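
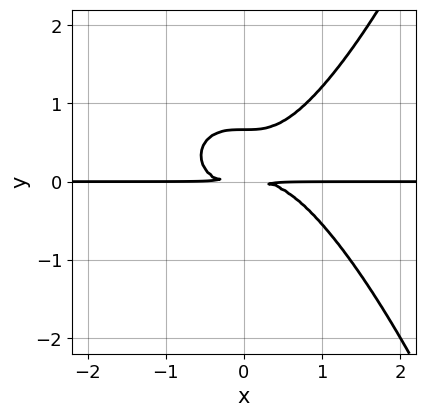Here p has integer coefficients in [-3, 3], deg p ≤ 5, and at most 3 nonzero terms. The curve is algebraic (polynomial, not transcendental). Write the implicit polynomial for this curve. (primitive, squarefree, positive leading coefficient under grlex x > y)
2*x^3*y - 3*y^3 + 2*y^2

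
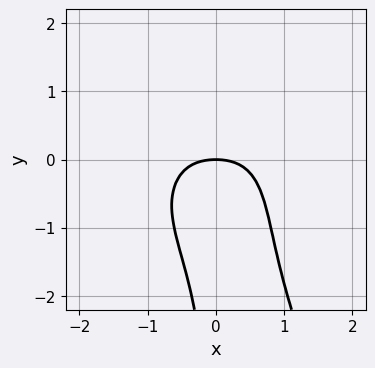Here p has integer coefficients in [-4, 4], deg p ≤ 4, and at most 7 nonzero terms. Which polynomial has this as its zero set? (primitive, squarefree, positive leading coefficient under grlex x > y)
(a) deg p = 4. The shape is more complex than any degree-3 curve.
(b) Against the integer gridlines: it crosses the x-axis at the gridline x = 0; it meets the y-axis at y = 0 (among the integer gridlines).
(c) Putting this together gives p.

2*x^4 + 2*x^2*y^2 + x*y^3 + x^2 + 2*y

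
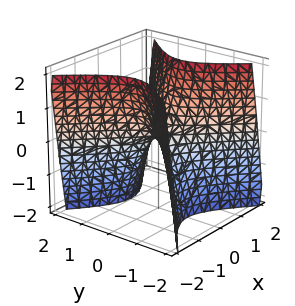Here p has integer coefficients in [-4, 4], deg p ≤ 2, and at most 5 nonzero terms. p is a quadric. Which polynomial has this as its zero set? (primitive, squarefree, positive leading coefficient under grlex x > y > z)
2*x^2 - 2*y^2 - z

Degree: a saddle surface; a quadric, so deg p = 2.
Symmetries: mirror symmetry y ↦ −y ⇒ only even powers of y; mirror symmetry x ↦ −x ⇒ only even powers of x.
From the visible intercepts: it crosses the x-axis at the gridline x = 0; it crosses the z-axis at the gridline z = 0.
Putting this together gives p.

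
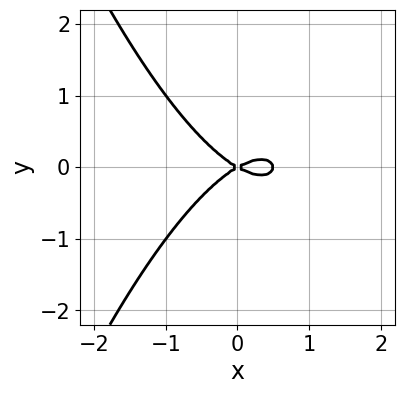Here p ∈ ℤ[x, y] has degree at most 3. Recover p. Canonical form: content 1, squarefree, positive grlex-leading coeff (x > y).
2*x^3 - x^2 + 3*y^2

First, degree: no degree-2 curve has this shape, so deg p = 3.
Then, symmetries: the y ↦ −y reflection is a symmetry, so y appears only in even powers.
Then, against the integer gridlines: one x-axis crossing is at x = 0; it crosses the y-axis at the gridline y = 0.
Finally, matching integer coefficients to the picture gives p.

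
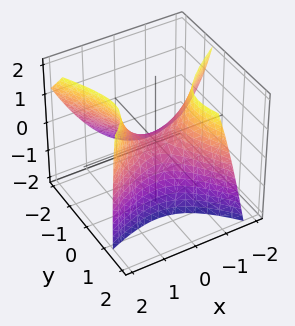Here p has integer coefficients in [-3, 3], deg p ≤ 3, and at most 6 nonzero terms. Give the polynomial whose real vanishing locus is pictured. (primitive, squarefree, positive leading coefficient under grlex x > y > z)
x^2 - x*y - y^2 + y*z - z

Degree: a generic line meets the surface in up to 2 points, so deg p = 2.
Reading off the gridlines: one x-axis crossing is at x = 0; one z-axis crossing is at z = 0; it meets the y-axis at y = 0 (among the integer gridlines).
Fitting integer coefficients to these (and the overall shape) gives p.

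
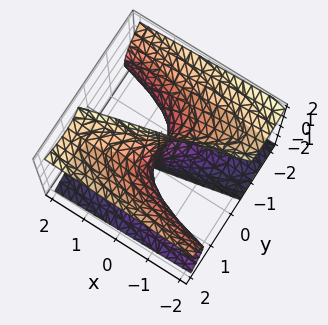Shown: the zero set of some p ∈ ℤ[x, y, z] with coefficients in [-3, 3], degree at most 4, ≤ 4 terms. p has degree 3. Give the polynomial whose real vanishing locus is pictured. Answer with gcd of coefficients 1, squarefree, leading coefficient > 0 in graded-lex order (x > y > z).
2*y^3 - 3*y*z^2 + 3*x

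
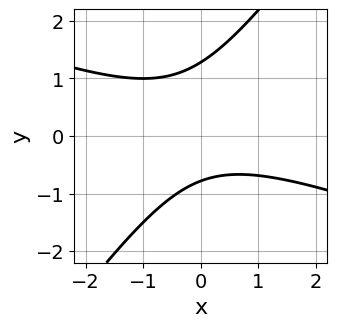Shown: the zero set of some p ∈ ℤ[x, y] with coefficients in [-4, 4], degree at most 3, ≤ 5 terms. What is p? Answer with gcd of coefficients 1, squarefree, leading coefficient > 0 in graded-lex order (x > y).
x^2 + 2*x*y - 2*y^2 + y + 2

First, deg p = 2.
Then, from the axis intercepts and sections: it misses every integer gridline on the x-axis.
Finally, these observations pin down the coefficients.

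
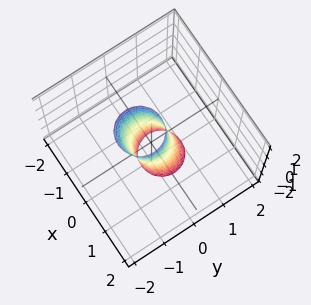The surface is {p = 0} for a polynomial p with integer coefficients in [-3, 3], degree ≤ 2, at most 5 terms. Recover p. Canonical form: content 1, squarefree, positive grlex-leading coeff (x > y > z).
3*x^2 + 3*y^2 + y*z - 1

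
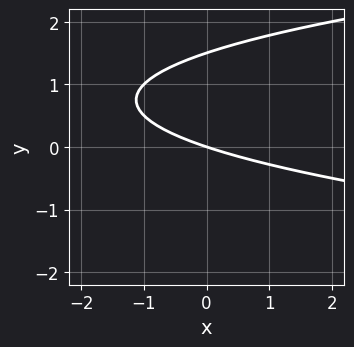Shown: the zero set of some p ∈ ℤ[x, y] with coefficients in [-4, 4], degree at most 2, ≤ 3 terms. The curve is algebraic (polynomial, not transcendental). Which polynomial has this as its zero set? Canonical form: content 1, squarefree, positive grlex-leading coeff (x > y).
(a) deg p = 2. A generic line meets the curve in up to 2 points.
(b) Against the integer gridlines: it meets the x-axis at x = 0 (among the integer gridlines); it meets the y-axis at y = 0 (among the integer gridlines).
(c) Putting this together gives p.

2*y^2 - x - 3*y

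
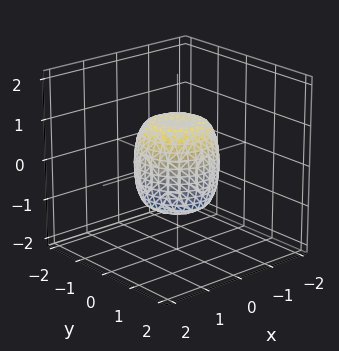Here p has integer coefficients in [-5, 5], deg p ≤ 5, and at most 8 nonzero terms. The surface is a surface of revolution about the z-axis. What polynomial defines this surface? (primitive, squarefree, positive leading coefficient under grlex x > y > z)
(a) deg p = 4.
(b) By symmetry, the z-axis is an axis of rotation, so x and y enter only as x² + y².
(c) Reading off the gridlines: the y-axis gridline crossings are at y ∈ {-1, 1}; the x-axis gridline crossings are at x ∈ {-1, 1}.
(d) The integer polynomial consistent with all of this is the stated p.

2*x^4 + 4*x^2*y^2 + 2*y^4 - x^2 - y^2 + z^2 - 1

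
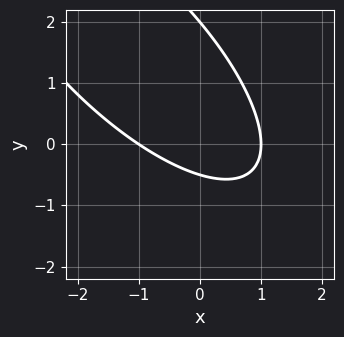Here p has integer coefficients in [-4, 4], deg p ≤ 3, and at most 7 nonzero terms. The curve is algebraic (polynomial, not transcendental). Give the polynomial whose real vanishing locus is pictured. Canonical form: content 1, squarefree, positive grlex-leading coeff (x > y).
2*x^2 + 3*x*y + 2*y^2 - 3*y - 2

(a) The degree is 2 — no degree-1 curve has this shape.
(b) Reading off the gridlines: the x-axis gridline crossings are at x ∈ {-1, 1}; one y-axis crossing is at y = 2.
(c) Together with the visible shape, these determine p as stated.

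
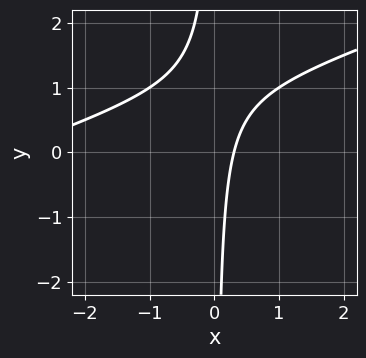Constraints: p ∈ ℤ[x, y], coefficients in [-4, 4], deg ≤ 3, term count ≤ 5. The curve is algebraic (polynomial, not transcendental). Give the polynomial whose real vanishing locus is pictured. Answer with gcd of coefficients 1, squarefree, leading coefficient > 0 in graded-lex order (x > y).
x^2 - 3*x*y + 3*x - 1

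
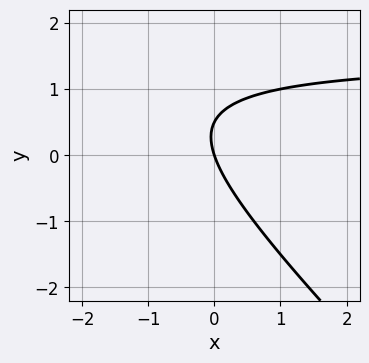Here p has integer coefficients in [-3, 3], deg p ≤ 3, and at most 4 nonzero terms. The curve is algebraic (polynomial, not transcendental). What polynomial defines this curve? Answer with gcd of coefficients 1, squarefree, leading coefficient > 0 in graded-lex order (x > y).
1. The degree is 2 — no degree-1 curve has this shape.
2. Reading off the gridlines: it meets the y-axis at y = 0 (among the integer gridlines); it meets the x-axis at x = 0 (among the integer gridlines).
3. Assembling these constraints gives the stated polynomial.

2*x*y + 2*y^2 - 3*x - y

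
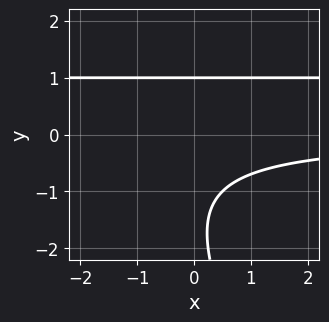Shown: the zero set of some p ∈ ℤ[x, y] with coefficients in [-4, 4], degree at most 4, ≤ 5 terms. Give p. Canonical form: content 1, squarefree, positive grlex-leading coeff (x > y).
2*x*y^2 + y^3 - 2*x*y + 2*y^2 - 3

(a) The degree is 3 — the shape is more complex than any degree-2 curve.
(b) Checking where it meets the axes: it misses every integer gridline on the x-axis; it crosses the y-axis at the gridline y = 1.
(c) Solving for integer coefficients yields p as stated.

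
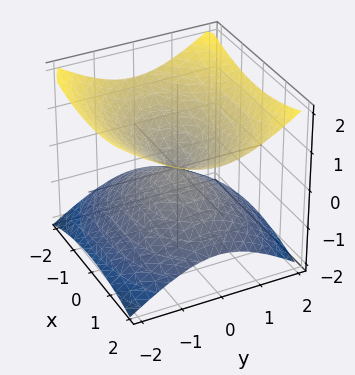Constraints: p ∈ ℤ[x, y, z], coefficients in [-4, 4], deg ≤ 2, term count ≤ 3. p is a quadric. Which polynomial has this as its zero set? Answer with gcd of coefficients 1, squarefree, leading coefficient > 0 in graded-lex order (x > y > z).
x^2 + 2*y^2 - 3*z^2

1. Degree: a double cone through the origin; a quadric, so deg p = 2.
2. Symmetries: mirror symmetry z ↦ −z ⇒ only even powers of z; it's symmetric under x → −x, forcing even powers of x; it's symmetric under y → −y, forcing even powers of y.
3. Observable constraints: it meets the y-axis at y = 0 (among the integer gridlines); it meets the x-axis at x = 0 (among the integer gridlines); it crosses the z-axis at the gridline z = 0.
4. Matching integer coefficients to the picture gives p.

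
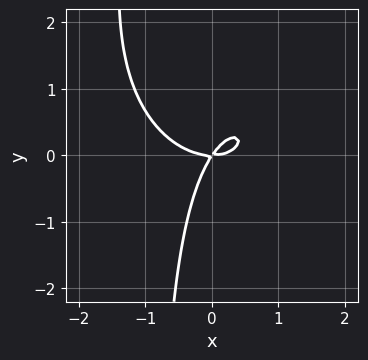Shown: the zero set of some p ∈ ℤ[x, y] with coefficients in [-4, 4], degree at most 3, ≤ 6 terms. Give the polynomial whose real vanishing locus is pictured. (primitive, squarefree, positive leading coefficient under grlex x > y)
2*x^3 + 2*x*y^2 - 3*x*y + 2*y^2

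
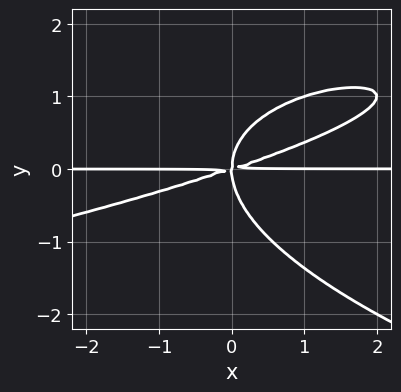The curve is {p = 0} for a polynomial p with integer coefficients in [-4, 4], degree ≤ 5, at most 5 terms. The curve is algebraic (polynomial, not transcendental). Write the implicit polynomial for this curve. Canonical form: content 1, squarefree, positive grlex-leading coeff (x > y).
2*y^4 + x^2*y - 3*x*y^2

Degree: a generic line meets the curve in up to 4 points, so deg p = 4.
Checking where it meets the axes: every point of the x-axis in the box is on the curve.
Together with the visible shape, these determine p as stated.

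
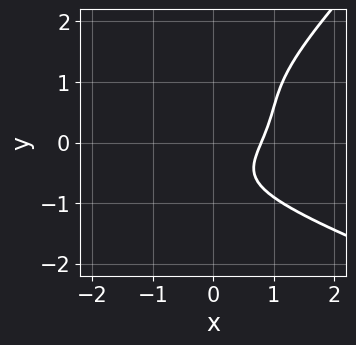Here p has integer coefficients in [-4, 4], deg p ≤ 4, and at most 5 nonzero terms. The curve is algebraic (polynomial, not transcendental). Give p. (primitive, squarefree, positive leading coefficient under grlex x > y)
2*x*y^3 - 2*y^4 + 2*x^3 - 2*x*y - 1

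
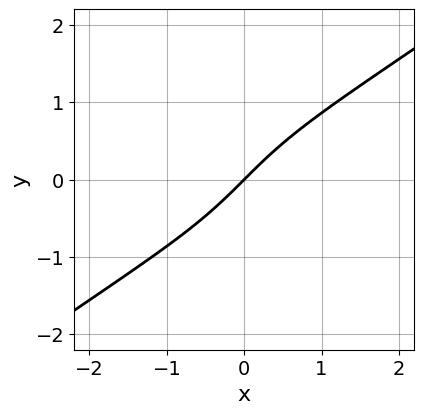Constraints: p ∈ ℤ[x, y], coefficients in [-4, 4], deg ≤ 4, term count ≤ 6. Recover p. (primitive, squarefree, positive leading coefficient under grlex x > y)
x^2*y - 2*y^3 + 3*x - 3*y

1. The degree is 3 — the shape is more complex than any degree-2 curve.
2. From the visible intercepts: it meets the y-axis at y = 0 (among the integer gridlines); it meets the x-axis at x = 0 (among the integer gridlines).
3. Together with the visible shape, these determine p as stated.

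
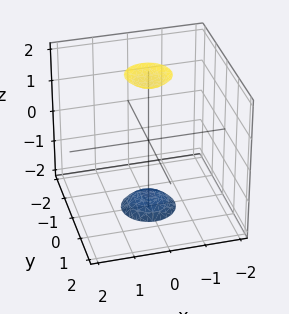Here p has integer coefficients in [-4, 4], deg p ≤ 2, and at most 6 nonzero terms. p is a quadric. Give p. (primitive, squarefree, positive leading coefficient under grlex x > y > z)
3*x^2 + 3*y^2 - z^2 + 3

1. The picture has 2 separate pieces. Treating them together as one polynomial.
2. Degree: two separate bowl-shaped sheets opening away from each other; a quadric, so deg p = 2.
3. By symmetry, the surface is invariant under rotation about z: p = q(x² + y², z); mirror symmetry z ↦ −z ⇒ only even powers of z.
4. From the axis intercepts and sections: the surface avoids every integer x-axis point in the box; a circular section at z = -2 has radius between 0 and 1; the surface avoids every integer y-axis point in the box.
5. Fitting integer coefficients to these (and the overall shape) gives p.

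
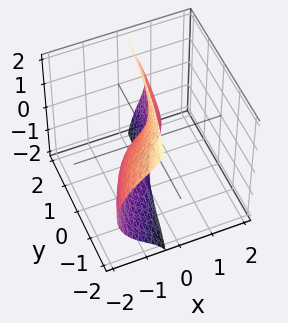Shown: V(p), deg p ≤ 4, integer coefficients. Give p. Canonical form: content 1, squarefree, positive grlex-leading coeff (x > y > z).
2*x^3 + 3*x*z^2 + 2*x*y - 2*y

(a) The degree is 3 — a generic line meets the surface in up to 3 points.
(b) From the visible intercepts: it crosses the y-axis at the gridline y = 0; every point of the z-axis in the box is on the surface; it crosses the x-axis at the gridline x = 0.
(c) The integer polynomial consistent with all of this is the stated p.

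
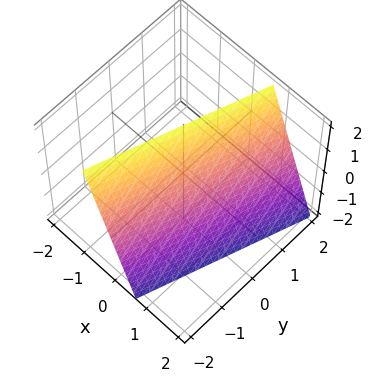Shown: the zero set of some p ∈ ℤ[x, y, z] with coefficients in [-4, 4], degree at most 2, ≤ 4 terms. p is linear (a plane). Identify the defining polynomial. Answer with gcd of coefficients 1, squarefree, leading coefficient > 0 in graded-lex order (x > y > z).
1. Degree: the surface is flat (a plane), so deg p = 1.
2. Observable constraints: it crosses the z-axis at the gridline z = 2; it crosses the y-axis at the gridline y = -2.
3. The integer polynomial consistent with all of this is the stated p.

3*x - y + z - 2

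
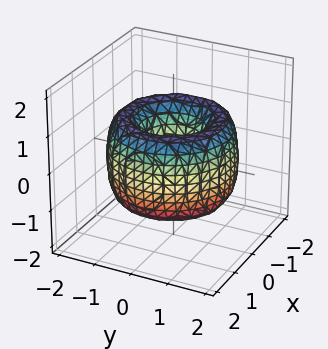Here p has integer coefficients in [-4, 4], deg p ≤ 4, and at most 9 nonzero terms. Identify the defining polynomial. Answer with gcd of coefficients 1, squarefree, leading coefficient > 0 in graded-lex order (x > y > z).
The degree is 4 — no degree-3 surface has this shape.
Symmetries: rotational symmetry about the z-axis ⇒ p depends on x, y only through x² + y².
From the axis intercepts and sections: it misses every integer gridline on the z-axis; a circular section at z = 1 has radius exactly 1.
Putting this together gives p.

x^4 + 2*x^2*y^2 + y^4 - 3*x^2 - 3*y^2 + z^2 + 1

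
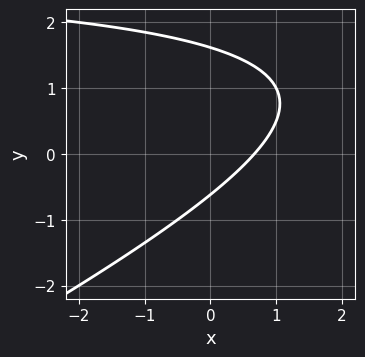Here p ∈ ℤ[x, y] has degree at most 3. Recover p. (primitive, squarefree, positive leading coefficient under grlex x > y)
x*y - 2*y^2 - 3*x + 2*y + 2

First, the degree is 2 — the shape is more complex than any degree-1 curve.
Finally, matching integer coefficients to the picture gives p.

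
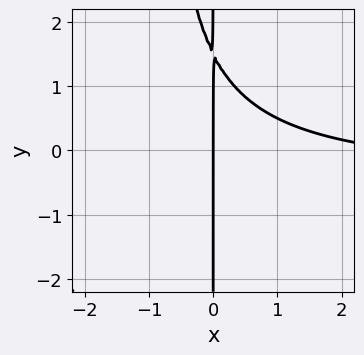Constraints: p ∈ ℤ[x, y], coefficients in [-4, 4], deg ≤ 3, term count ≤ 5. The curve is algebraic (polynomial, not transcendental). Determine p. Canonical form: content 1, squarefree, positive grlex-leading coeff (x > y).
deg p = 3.
Checking where it meets the axes: one x-axis crossing is at x = 0; every point of the y-axis in the box is on the curve.
Together with the visible shape, these determine p as stated.

2*x^2*y + x^2 + 2*x*y - 3*x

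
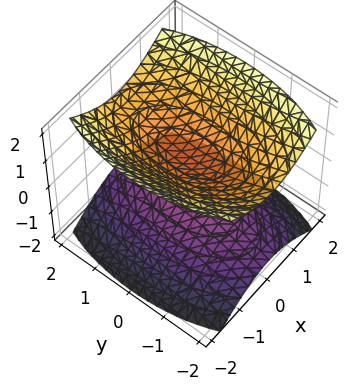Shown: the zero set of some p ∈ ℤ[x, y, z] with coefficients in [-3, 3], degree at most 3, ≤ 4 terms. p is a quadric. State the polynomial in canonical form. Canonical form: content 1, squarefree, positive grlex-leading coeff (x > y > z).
(a) I count 2 distinct pieces.
(b) Degree: two sheets facing apart; a quadric, so deg p = 2.
(c) Symmetries: mirror symmetry x ↦ −x ⇒ only even powers of x; the y ↦ −y reflection is a symmetry, so y appears only in even powers; it's symmetric under z → −z, forcing even powers of z.
(d) Checking where it meets the axes: the surface avoids every integer x-axis point in the box; no y-intercept at any integer in the box.
(e) Assembling these constraints gives the stated polynomial.

3*x^2 + y^2 - 3*z^2 + 1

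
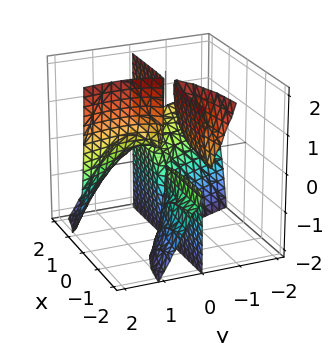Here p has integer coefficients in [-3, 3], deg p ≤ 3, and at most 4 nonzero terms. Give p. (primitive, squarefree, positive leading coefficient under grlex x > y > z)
(a) The picture has 3 separate pieces. They look like related sheets of one shape, so recover p as a whole.
(b) The degree is 3 — the shape is more complex than any degree-2 surface.
(c) From the axis intercepts and sections: the visible x-axis segment lies entirely on the surface; the visible z-axis segment lies entirely on the surface.
(d) Together with the visible shape, these determine p as stated.

3*x*y^2 + 2*x*y*z + y^3 - 3*y^2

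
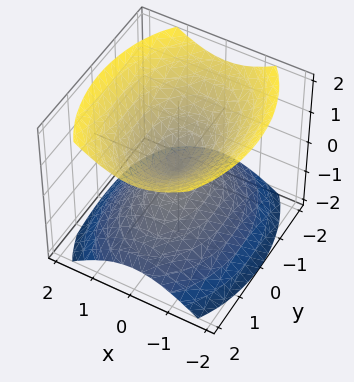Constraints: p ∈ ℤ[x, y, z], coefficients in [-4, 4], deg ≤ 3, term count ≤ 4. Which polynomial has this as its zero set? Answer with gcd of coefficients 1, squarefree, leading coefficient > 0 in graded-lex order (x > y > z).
(a) I count 2 distinct pieces.
(b) deg p = 2.
(c) Symmetries: the z ↦ −z reflection is a symmetry, so z appears only in even powers; it's symmetric under y → −y, forcing even powers of y; the x ↦ −x reflection is a symmetry, so x appears only in even powers.
(d) From the axis intercepts and sections: it meets the x-axis at x = 0 (among the integer gridlines); it crosses the y-axis at the gridline y = 0.
(e) The integer polynomial consistent with all of this is the stated p.

2*x^2 + y^2 - 2*z^2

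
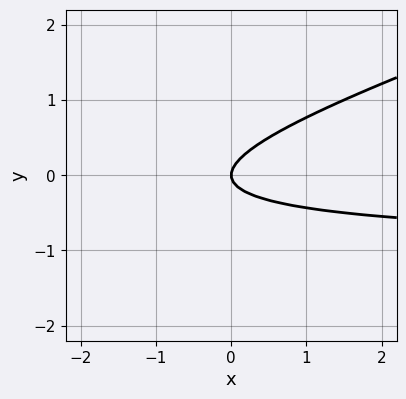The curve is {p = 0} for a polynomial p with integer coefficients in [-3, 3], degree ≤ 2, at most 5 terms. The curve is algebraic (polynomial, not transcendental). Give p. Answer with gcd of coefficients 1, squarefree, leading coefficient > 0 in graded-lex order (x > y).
x*y - 3*y^2 + x

(a) deg p = 2.
(b) Checking where it meets the axes: it meets the x-axis at x = 0 (among the integer gridlines); it meets the y-axis at y = 0 (among the integer gridlines).
(c) Fitting integer coefficients to these (and the overall shape) gives p.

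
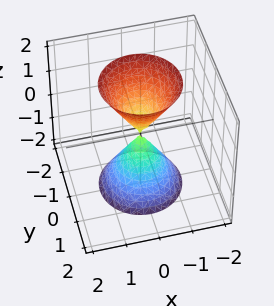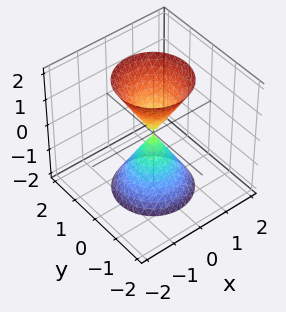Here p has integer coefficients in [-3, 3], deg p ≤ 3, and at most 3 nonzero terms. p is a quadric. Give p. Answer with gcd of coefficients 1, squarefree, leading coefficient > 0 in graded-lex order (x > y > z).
(a) I count 2 distinct pieces. They look like related sheets of one shape, so recover p as a whole.
(b) Degree: a double cone through the origin; a quadric, so deg p = 2.
(c) Symmetry: every cross-section ⟂ z is a circle, so x, y appear only via x² + y²; mirror symmetry z ↦ −z ⇒ only even powers of z.
(d) Against the integer gridlines: one y-axis crossing is at y = 0; it crosses the z-axis at the gridline z = 0; it crosses the x-axis at the gridline x = 0.
(e) Solving for integer coefficients yields p as stated.

3*x^2 + 3*y^2 - z^2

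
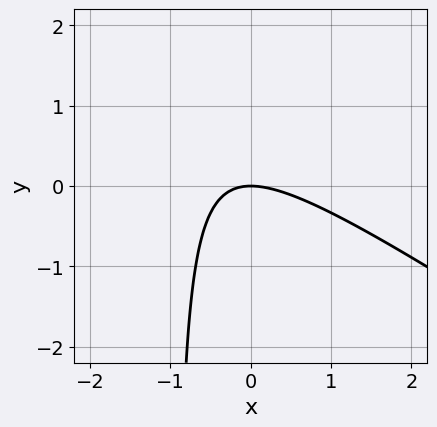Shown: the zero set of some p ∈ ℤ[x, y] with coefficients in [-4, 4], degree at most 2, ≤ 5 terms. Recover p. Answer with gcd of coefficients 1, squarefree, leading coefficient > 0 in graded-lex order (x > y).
(a) The degree is 2 — a generic line meets the curve in up to 2 points.
(b) Against the integer gridlines: it meets the y-axis at y = 0 (among the integer gridlines); one x-axis crossing is at x = 0.
(c) Matching integer coefficients to the picture gives p.

2*x^2 + 3*x*y + 3*y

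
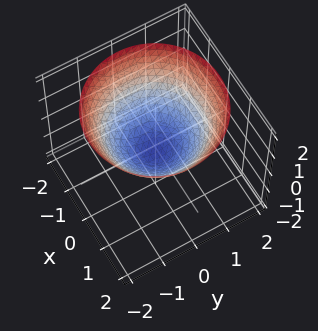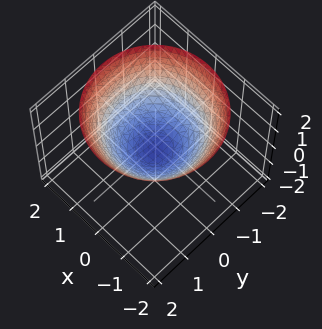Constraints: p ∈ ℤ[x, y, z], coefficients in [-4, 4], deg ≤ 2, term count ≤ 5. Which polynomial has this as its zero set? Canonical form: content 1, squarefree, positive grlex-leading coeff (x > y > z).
First, degree: a generic line meets the surface in up to 2 points, so deg p = 2.
Then, symmetries: rotational symmetry about the z-axis ⇒ p depends on x, y only through x² + y².
Then, from the visible intercepts: a circular section at z = 1 has radius between 1 and 2.
Finally, assembling these constraints gives the stated polynomial.

2*x^2 + 2*y^2 - 3*z - 1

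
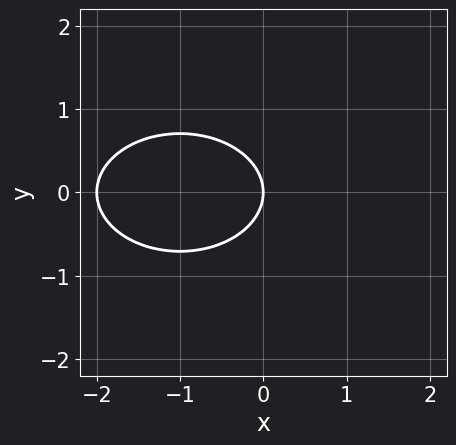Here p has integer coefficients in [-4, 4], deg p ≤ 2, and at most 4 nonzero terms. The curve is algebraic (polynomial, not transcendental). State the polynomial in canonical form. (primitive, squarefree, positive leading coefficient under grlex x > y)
x^2 + 2*y^2 + 2*x

1. deg p = 2. A generic line meets the curve in up to 2 points.
2. Symmetries: it's symmetric under y → −y, forcing even powers of y.
3. From the axis intercepts and sections: the x-axis gridline crossings are at x ∈ {-2, 0}; one y-axis crossing is at y = 0.
4. Solving for integer coefficients yields p as stated.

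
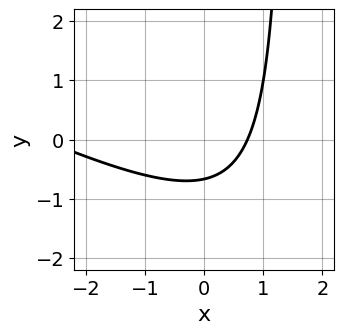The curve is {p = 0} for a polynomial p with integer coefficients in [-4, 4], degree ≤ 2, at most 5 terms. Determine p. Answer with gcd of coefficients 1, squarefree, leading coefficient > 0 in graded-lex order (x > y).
(a) deg p = 2. A generic line meets the curve in up to 2 points.
(b) Solving for integer coefficients yields p as stated.

x^2 + 2*x*y + 2*x - 3*y - 2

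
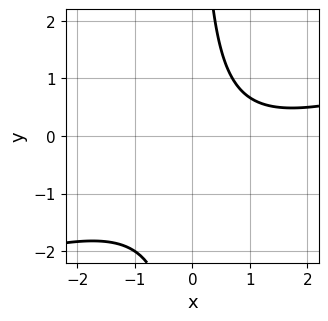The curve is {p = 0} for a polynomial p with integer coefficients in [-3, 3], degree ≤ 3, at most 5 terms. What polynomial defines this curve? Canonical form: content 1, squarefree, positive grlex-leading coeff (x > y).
x^2 - 3*x*y - 2*x + 3

1. The degree is 2 — the shape is more complex than any degree-1 curve.
2. Reading off the gridlines: no x-intercept at any integer in the box; the curve avoids every integer y-axis point in the box.
3. These observations pin down the coefficients.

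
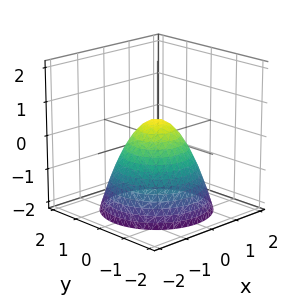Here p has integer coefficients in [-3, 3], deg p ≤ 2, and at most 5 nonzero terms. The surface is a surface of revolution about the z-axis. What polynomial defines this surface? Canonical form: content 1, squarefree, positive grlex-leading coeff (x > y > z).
1. deg p = 2. No degree-1 surface has this shape.
2. Symmetries: rotational symmetry about the z-axis ⇒ p depends on x, y only through x² + y².
3. Checking where it meets the axes: a circular section at z = -1 has radius between 1 and 2.
4. Putting this together gives p.

2*x^2 + 2*y^2 + 2*z - 1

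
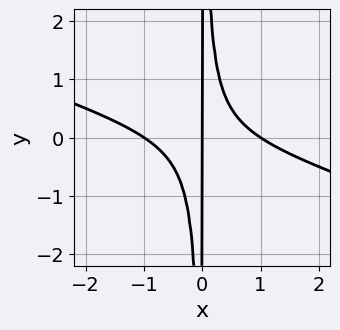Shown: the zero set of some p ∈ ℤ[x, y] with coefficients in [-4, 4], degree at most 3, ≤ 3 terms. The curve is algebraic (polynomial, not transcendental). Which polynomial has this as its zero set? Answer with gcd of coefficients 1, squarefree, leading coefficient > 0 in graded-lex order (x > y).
1. Degree: a generic line meets the curve in up to 3 points, so deg p = 3.
2. From the axis intercepts and sections: the x-axis gridline crossings are at x ∈ {-1, 0, 1}; every point of the y-axis in the box is on the curve.
3. Solving for integer coefficients yields p as stated.

x^3 + 3*x^2*y - x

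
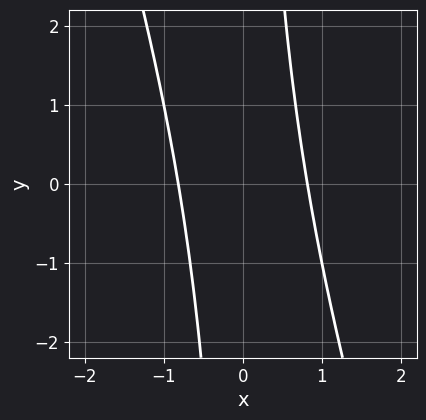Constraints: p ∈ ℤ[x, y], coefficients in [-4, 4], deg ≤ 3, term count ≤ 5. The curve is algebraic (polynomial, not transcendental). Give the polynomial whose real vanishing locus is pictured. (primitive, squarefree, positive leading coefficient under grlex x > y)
Degree: a generic line meets the curve in up to 2 points, so deg p = 2.
Reading off the gridlines: no y-intercept at any integer in the box.
These observations pin down the coefficients.

3*x^2 + x*y - 2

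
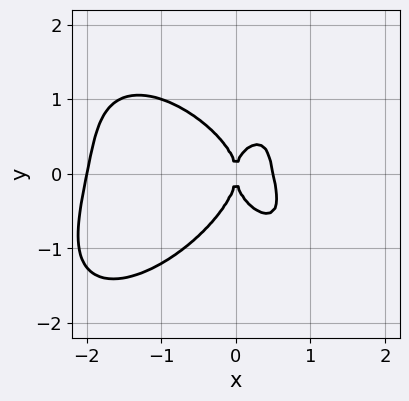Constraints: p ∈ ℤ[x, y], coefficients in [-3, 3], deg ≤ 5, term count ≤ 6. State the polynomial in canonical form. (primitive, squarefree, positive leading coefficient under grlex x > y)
First, the degree is 4 — no degree-3 curve has this shape.
Next, reading off the gridlines: the x-axis gridline crossings are at x ∈ {-2, 0}; it crosses the y-axis at the gridline y = 0.
Finally, putting this together gives p.

2*x^4 + 2*y^4 + 3*x^3 + x^2*y - 2*x^2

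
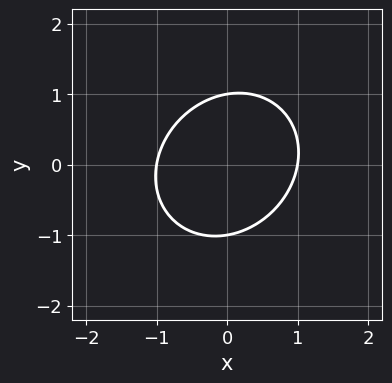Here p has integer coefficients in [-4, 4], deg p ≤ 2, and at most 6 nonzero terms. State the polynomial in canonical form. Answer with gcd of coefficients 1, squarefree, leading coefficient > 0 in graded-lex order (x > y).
deg p = 2. The shape is more complex than any degree-1 curve.
From the axis intercepts and sections: among the integer gridlines, it crosses the y-axis at y ∈ {-1, 1}; the x-axis gridline crossings are at x ∈ {-1, 1}.
The integer polynomial consistent with all of this is the stated p.

3*x^2 - x*y + 3*y^2 - 3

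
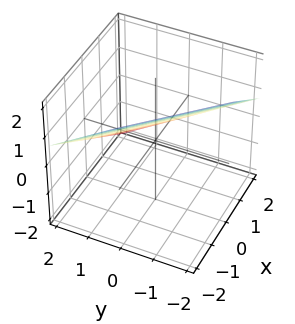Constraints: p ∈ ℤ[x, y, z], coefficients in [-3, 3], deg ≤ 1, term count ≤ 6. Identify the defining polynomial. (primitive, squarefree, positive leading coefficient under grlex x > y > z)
2*x + 2*y + 3*z - 2

First, the degree is 1 — the surface is flat (a plane).
Then, against the integer gridlines: it meets the x-axis at x = 1 (among the integer gridlines); one y-axis crossing is at y = 1.
Finally, the integer polynomial consistent with all of this is the stated p.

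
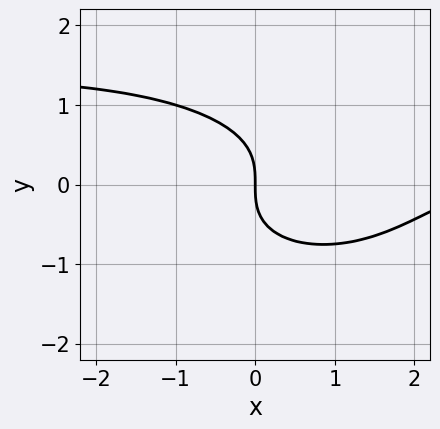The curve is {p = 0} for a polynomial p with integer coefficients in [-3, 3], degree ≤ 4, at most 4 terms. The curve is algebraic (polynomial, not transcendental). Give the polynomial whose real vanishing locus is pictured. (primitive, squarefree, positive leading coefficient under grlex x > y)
First, the degree is 3 — a generic line meets the curve in up to 3 points.
Next, from the axis intercepts and sections: one y-axis crossing is at y = 0; it crosses the x-axis at the gridline x = 0.
Finally, solving for integer coefficients yields p as stated.

x^2*y + 3*y^3 - x^2 + 3*x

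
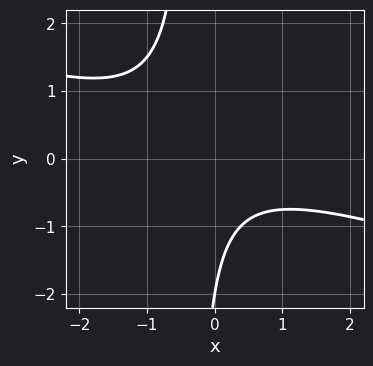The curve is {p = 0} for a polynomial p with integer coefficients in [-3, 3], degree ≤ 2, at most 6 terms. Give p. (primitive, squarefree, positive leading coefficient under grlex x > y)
x^2 + 3*x*y + y + 2

First, deg p = 2. No degree-1 curve has this shape.
Next, from the visible intercepts: no x-intercept at any integer in the box; it meets the y-axis at y = -2 (among the integer gridlines).
Finally, the integer polynomial consistent with all of this is the stated p.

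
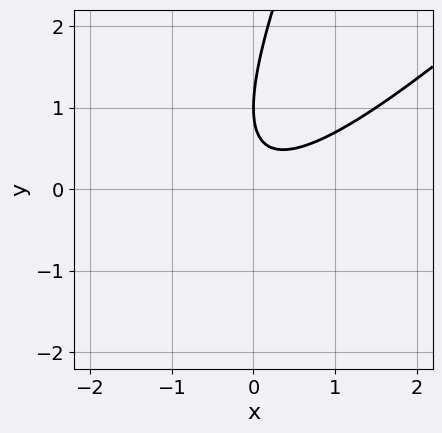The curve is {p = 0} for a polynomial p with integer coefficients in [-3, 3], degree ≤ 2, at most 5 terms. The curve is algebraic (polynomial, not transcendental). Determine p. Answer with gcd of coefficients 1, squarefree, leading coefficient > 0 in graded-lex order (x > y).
First, degree: a generic line meets the curve in up to 2 points, so deg p = 2.
Then, checking where it meets the axes: no x-intercept at any integer in the box; it crosses the y-axis at the gridline y = 1.
Finally, solving for integer coefficients yields p as stated.

2*x^2 - 3*x*y + y^2 - 2*y + 1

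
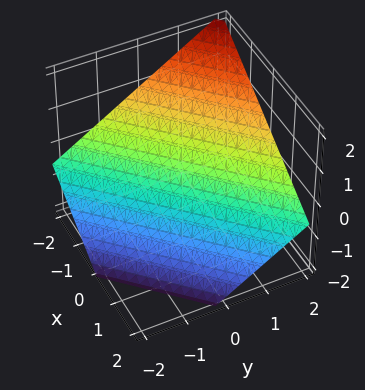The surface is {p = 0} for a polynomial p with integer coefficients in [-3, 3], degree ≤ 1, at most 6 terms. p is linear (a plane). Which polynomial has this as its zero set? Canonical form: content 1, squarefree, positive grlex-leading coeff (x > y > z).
1. The degree is 1 — the surface is flat (a plane).
2. Reading off the gridlines: it meets the x-axis at x = -1 (among the integer gridlines); it meets the y-axis at y = 1 (among the integer gridlines).
3. The integer polynomial consistent with all of this is the stated p.

2*x - 2*y + 3*z + 2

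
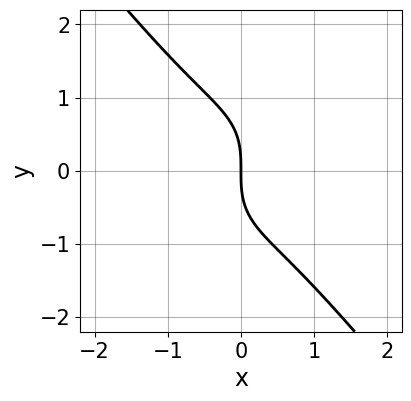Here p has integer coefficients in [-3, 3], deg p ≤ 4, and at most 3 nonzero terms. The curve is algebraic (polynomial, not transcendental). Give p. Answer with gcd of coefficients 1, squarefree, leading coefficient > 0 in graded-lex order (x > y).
1. The degree is 3 — no degree-2 curve has this shape.
2. Observable constraints: it meets the y-axis at y = 0 (among the integer gridlines); it meets the x-axis at x = 0 (among the integer gridlines).
3. Assembling these constraints gives the stated polynomial.

2*x^3 + y^3 + 2*x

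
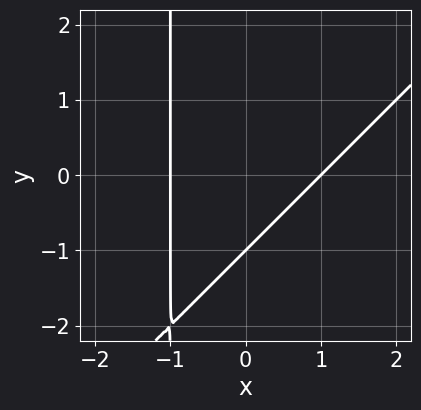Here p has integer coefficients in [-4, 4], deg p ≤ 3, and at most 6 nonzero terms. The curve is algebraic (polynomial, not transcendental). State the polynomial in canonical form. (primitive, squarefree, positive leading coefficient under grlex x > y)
1. Degree: a generic line meets the curve in up to 2 points, so deg p = 2.
2. Observable constraints: one y-axis crossing is at y = -1; among the integer gridlines, it crosses the x-axis at x ∈ {-1, 1}.
3. Fitting integer coefficients to these (and the overall shape) gives p.

x^2 - x*y - y - 1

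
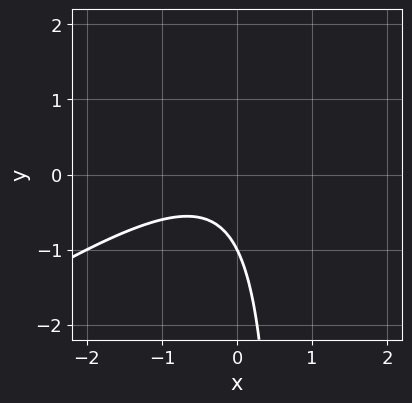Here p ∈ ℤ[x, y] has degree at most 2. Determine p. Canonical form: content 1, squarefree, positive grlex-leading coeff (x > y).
2*x^2 - 3*x*y + x + 2*y + 2

1. Degree: a generic line meets the curve in up to 2 points, so deg p = 2.
2. From the axis intercepts and sections: one y-axis crossing is at y = -1; the curve avoids every integer x-axis point in the box.
3. Together with the visible shape, these determine p as stated.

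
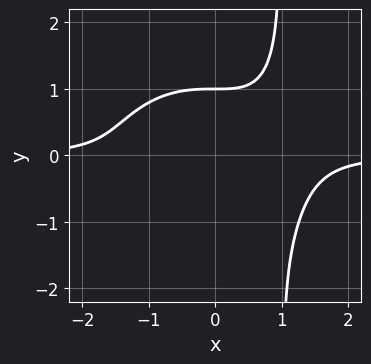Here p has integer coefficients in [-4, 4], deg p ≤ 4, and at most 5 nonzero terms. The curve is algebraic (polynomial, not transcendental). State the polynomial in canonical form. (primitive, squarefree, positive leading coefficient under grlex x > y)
x^3*y + x*y^3 - y^3 - x*y + 1

Degree: a generic line meets the curve in up to 4 points, so deg p = 4.
From the visible intercepts: one y-axis crossing is at y = 1; the curve avoids every integer x-axis point in the box.
The integer polynomial consistent with all of this is the stated p.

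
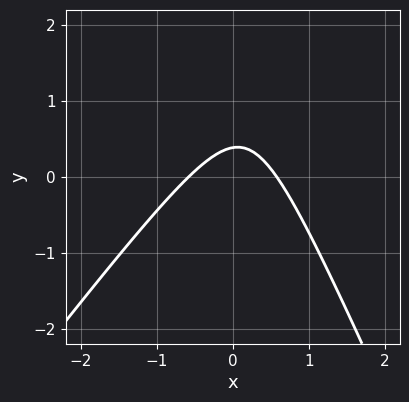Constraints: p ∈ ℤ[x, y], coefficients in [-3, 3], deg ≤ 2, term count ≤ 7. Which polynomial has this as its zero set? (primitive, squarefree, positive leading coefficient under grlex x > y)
The degree is 2 — the shape is more complex than any degree-1 curve.
Putting this together gives p.

3*x^2 - x*y - y^2 + 3*y - 1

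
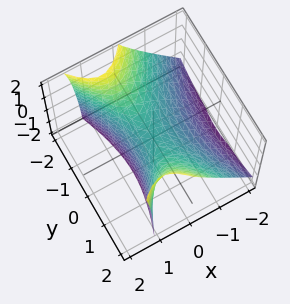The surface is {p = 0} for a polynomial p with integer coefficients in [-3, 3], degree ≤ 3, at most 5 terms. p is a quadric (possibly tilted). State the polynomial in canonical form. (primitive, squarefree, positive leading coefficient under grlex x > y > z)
3*x^2 - 2*x*z - y^2 + 2*z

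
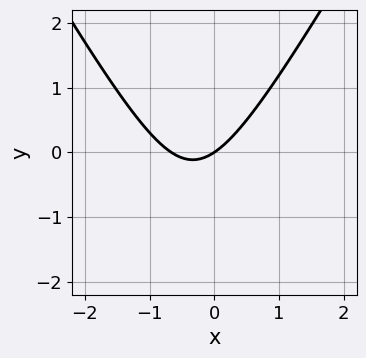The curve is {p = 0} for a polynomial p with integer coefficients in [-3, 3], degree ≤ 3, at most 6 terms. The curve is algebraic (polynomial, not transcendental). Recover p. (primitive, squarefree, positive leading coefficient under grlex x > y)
(a) Degree: no degree-1 curve has this shape, so deg p = 2.
(b) Against the integer gridlines: it crosses the y-axis at the gridline y = 0; it crosses the x-axis at the gridline x = 0.
(c) The integer polynomial consistent with all of this is the stated p.

3*x^2 - y^2 + 2*x - 3*y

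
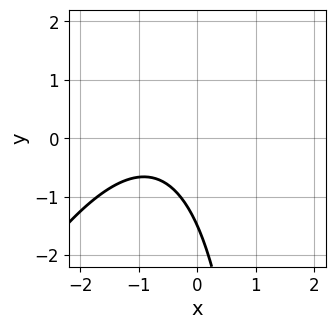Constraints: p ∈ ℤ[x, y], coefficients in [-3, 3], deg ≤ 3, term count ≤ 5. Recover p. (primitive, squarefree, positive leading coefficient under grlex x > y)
deg p = 2. No degree-1 curve has this shape.
From the visible intercepts: it misses every integer gridline on the x-axis.
Matching integer coefficients to the picture gives p.

2*x^2 - x*y + 3*x + 2*y + 3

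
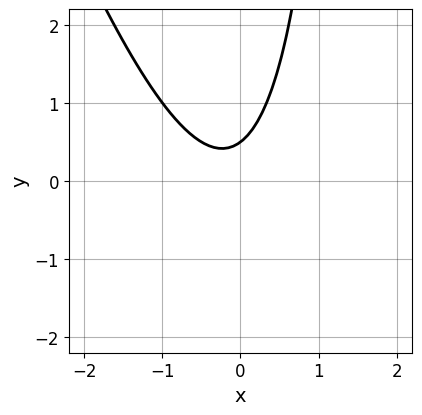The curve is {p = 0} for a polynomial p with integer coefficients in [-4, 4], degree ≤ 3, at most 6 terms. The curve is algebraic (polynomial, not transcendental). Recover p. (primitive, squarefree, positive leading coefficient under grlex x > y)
3*x^2 + x*y + x - 2*y + 1

1. deg p = 2. No degree-1 curve has this shape.
2. Observable constraints: no x-intercept at any integer in the box.
3. Fitting integer coefficients to these (and the overall shape) gives p.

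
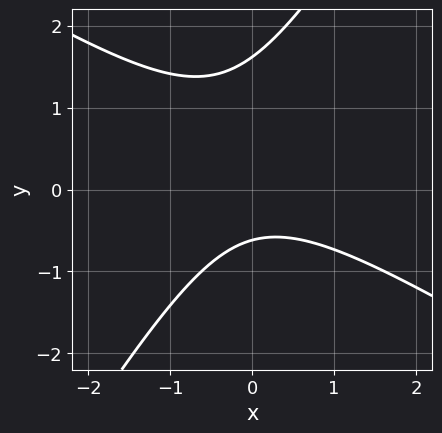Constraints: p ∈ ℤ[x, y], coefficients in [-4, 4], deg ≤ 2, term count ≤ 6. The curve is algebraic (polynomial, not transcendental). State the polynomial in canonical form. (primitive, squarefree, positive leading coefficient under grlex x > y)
x^2 + x*y - y^2 + y + 1

deg p = 2.
Observable constraints: the curve avoids every integer x-axis point in the box.
Solving for integer coefficients yields p as stated.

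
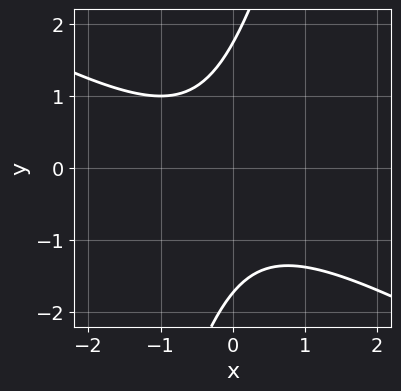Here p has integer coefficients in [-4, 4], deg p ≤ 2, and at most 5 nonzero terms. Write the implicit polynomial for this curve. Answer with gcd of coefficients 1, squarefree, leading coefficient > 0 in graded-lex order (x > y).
2*x^2 + 3*x*y - y^2 + x + 3

(a) Degree: a generic line meets the curve in up to 2 points, so deg p = 2.
(b) Against the integer gridlines: it misses every integer gridline on the x-axis.
(c) Fitting integer coefficients to these (and the overall shape) gives p.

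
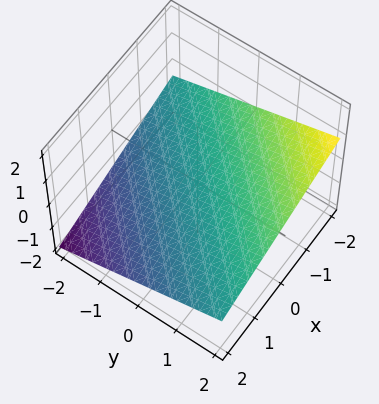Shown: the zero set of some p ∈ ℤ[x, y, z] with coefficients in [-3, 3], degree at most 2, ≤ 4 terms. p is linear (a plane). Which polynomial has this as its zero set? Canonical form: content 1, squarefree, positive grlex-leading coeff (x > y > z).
x - y + 3*z + 2

Degree: the surface is flat (a plane), so deg p = 1.
Reading off the gridlines: it meets the x-axis at x = -2 (among the integer gridlines); it crosses the y-axis at the gridline y = 2.
Putting this together gives p.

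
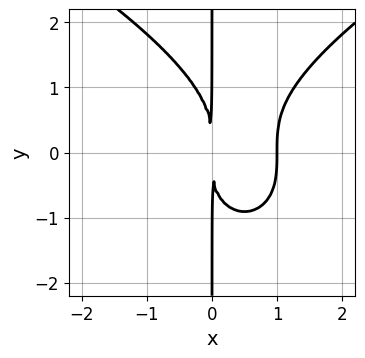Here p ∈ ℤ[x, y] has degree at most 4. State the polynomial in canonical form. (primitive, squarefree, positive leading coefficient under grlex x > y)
x*y^3 - 3*x^3 + 3*x^2

Degree: the shape is more complex than any degree-3 curve, so deg p = 4.
Reading off the gridlines: every point of the y-axis in the box is on the curve; it meets the x-axis at x = 1 (among the integer gridlines).
Together with the visible shape, these determine p as stated.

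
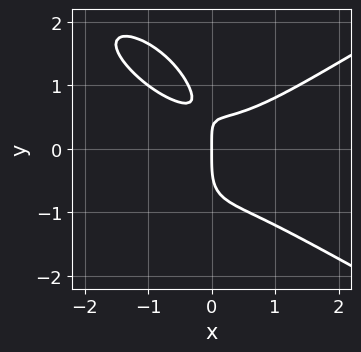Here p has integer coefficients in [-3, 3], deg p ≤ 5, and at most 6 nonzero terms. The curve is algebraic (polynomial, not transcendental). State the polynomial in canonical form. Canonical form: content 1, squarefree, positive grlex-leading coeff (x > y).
y^4 - 2*x^3 + 3*x*y^2 + 2*x*y - 2*x

1. Degree: a generic line meets the curve in up to 4 points, so deg p = 4.
2. From the axis intercepts and sections: it meets the x-axis at x = 0 (among the integer gridlines); it crosses the y-axis at the gridline y = 0.
3. Together with the visible shape, these determine p as stated.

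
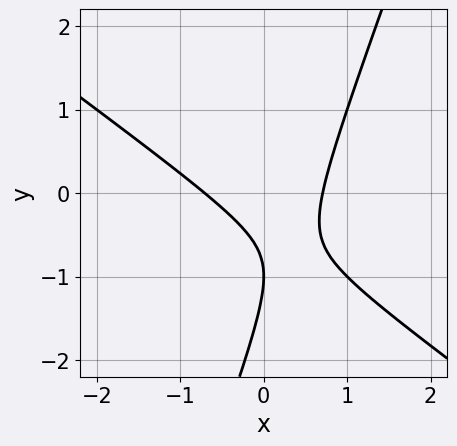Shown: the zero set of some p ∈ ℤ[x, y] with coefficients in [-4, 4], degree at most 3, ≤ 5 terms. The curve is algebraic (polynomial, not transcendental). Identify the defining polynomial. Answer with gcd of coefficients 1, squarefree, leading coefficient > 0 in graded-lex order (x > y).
First, degree: the shape is more complex than any degree-1 curve, so deg p = 2.
Then, observable constraints: it crosses the y-axis at the gridline y = -1.
Finally, the integer polynomial consistent with all of this is the stated p.

2*x^2 + 2*x*y - y^2 - 2*y - 1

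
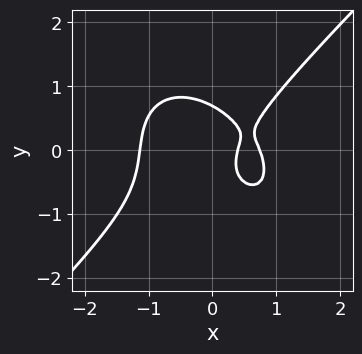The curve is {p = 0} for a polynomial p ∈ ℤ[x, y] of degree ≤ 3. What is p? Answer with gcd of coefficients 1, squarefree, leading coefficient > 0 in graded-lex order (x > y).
deg p = 3. The shape is more complex than any degree-2 curve.
Putting this together gives p.

3*x^3 - 3*y^3 + x*y - 3*x + 1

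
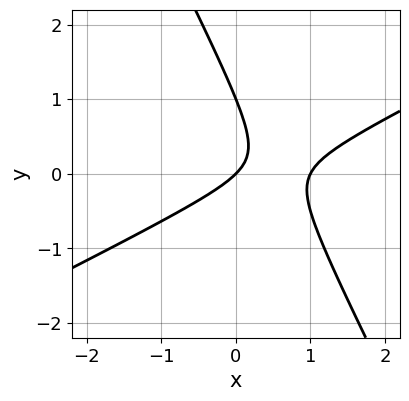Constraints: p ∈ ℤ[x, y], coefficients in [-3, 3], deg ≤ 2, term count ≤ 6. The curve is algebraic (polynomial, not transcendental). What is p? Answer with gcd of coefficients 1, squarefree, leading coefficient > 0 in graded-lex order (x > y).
2*x^2 - 3*x*y - 2*y^2 - 2*x + 2*y

First, degree: the shape is more complex than any degree-1 curve, so deg p = 2.
Next, checking where it meets the axes: among the integer gridlines, it crosses the x-axis at x ∈ {0, 1}; the y-axis gridline crossings are at y ∈ {0, 1}.
Finally, these observations pin down the coefficients.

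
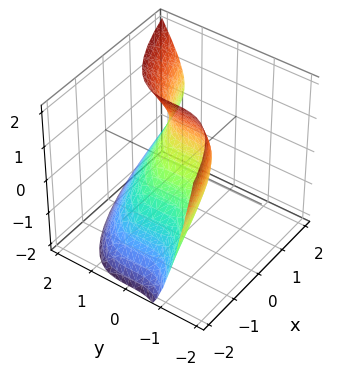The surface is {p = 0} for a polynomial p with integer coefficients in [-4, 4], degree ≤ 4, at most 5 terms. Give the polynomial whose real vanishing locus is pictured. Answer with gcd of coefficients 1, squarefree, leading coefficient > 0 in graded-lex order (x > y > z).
1. The degree is 3 — no degree-2 surface has this shape.
2. Checking where it meets the axes: it meets the y-axis at y = 0 (among the integer gridlines); one z-axis crossing is at z = 0; it crosses the x-axis at the gridline x = 0.
3. Assembling these constraints gives the stated polynomial.

x*z^2 - 2*y^3 + 2*z^2 + 3*x - 3*z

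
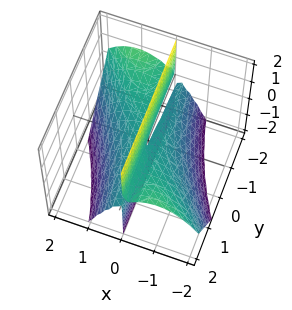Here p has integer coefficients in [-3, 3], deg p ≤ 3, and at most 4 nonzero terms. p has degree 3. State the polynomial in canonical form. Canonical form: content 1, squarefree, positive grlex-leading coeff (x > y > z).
2*x^3 + 2*x^2*y + 3*x*z

Degree: no degree-2 surface has this shape, so deg p = 3.
From the visible intercepts: the visible z-axis segment lies entirely on the surface; it meets the x-axis at x = 0 (among the integer gridlines).
These observations pin down the coefficients.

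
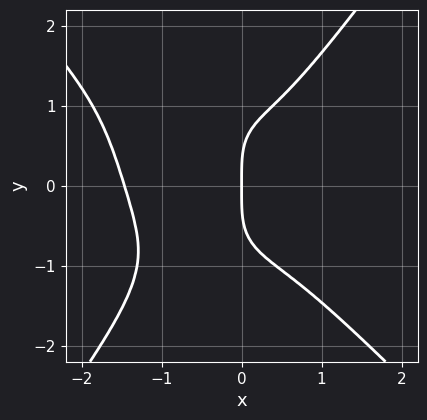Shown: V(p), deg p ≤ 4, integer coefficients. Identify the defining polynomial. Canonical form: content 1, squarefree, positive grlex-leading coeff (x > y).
2*x^4 + x^3*y - y^4 + 2*x^3 + 2*x

(a) The degree is 4 — no degree-3 curve has this shape.
(b) Checking where it meets the axes: one x-axis crossing is at x = 0; it crosses the y-axis at the gridline y = 0.
(c) These observations pin down the coefficients.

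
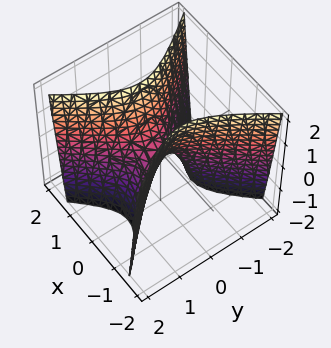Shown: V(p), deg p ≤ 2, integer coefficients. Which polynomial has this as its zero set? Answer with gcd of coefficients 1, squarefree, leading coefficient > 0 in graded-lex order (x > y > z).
(a) deg p = 2.
(b) Symmetries: it's symmetric under y → −y, forcing even powers of y; it's symmetric under x → −x, forcing even powers of x.
(c) From the visible intercepts: it crosses the z-axis at the gridline z = 0; it meets the y-axis at y = 0 (among the integer gridlines); one x-axis crossing is at x = 0.
(d) Matching integer coefficients to the picture gives p.

3*x^2 - 2*y^2 - z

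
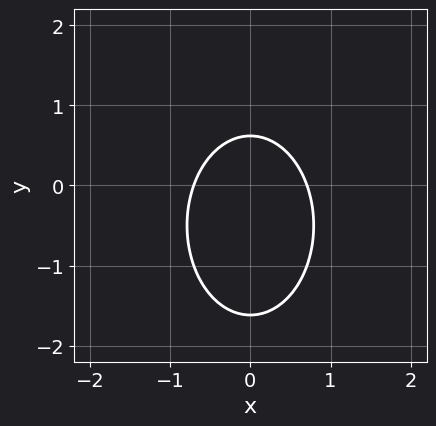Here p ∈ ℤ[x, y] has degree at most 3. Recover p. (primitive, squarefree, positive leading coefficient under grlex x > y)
The degree is 2 — the shape is more complex than any degree-1 curve.
Symmetries: mirror symmetry x ↦ −x ⇒ only even powers of x.
These observations pin down the coefficients.

2*x^2 + y^2 + y - 1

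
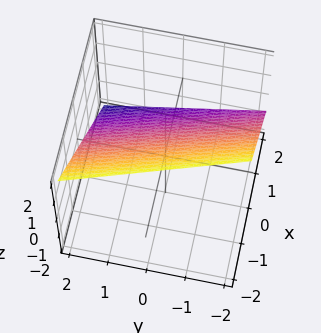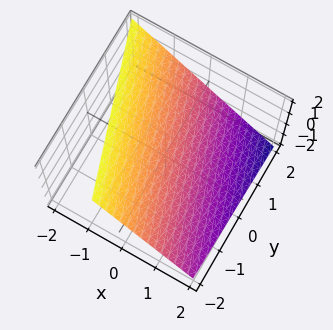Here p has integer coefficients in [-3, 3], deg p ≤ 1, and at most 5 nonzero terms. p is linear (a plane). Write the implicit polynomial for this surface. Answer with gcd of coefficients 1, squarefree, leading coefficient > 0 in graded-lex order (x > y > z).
(a) The degree is 1 — every cross-section is a straight line — this is a plane.
(b) Checking where it meets the axes: it meets the y-axis at y = 2 (among the integer gridlines).
(c) These observations pin down the coefficients.

3*x + y + 3*z - 2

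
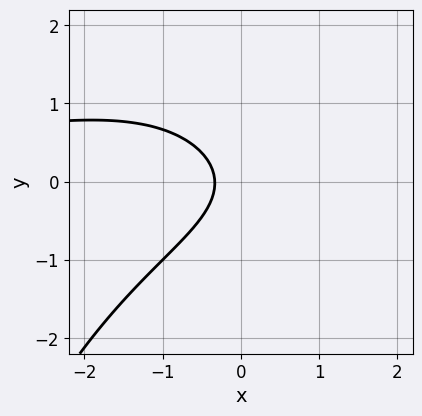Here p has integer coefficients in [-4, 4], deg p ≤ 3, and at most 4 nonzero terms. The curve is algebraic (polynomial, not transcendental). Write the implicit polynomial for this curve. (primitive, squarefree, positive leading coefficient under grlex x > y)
x^2*y + 3*y^2 + 3*x + 1

First, the degree is 3 — the shape is more complex than any degree-2 curve.
Next, reading off the gridlines: the curve avoids every integer y-axis point in the box.
Finally, the integer polynomial consistent with all of this is the stated p.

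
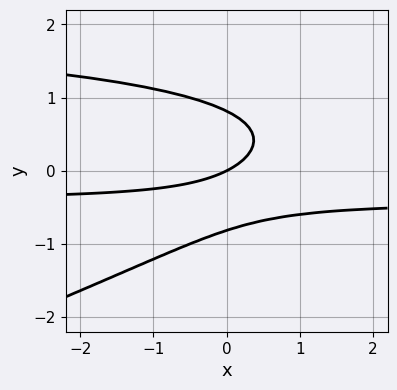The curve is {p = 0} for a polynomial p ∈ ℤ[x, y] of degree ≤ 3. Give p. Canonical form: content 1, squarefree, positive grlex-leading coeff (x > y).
x*y^2 - 3*y^3 - 2*x*y - x + 2*y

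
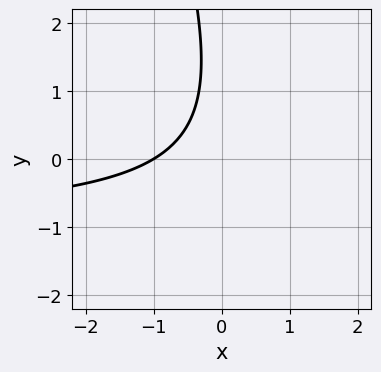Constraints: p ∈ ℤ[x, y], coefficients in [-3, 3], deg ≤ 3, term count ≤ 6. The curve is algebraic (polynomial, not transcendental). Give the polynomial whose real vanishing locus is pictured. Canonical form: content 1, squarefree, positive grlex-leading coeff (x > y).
1. The degree is 2 — the shape is more complex than any degree-1 curve.
2. From the visible intercepts: the curve avoids every integer y-axis point in the box; it meets the x-axis at x = -1 (among the integer gridlines).
3. Putting this together gives p.

3*x*y + y^2 + 3*x - 2*y + 3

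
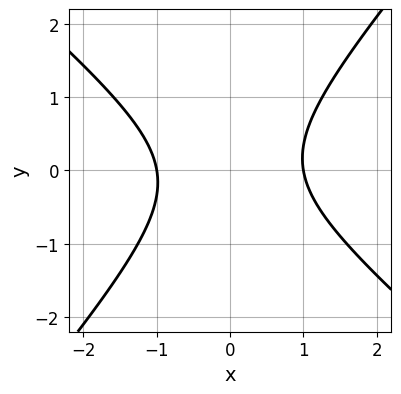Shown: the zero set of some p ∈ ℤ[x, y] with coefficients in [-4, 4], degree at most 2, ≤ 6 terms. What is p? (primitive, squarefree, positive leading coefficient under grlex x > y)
3*x^2 + x*y - 3*y^2 - 3

The degree is 2 — a generic line meets the curve in up to 2 points.
Checking where it meets the axes: the x-axis gridline crossings are at x ∈ {-1, 1}; it misses every integer gridline on the y-axis.
The integer polynomial consistent with all of this is the stated p.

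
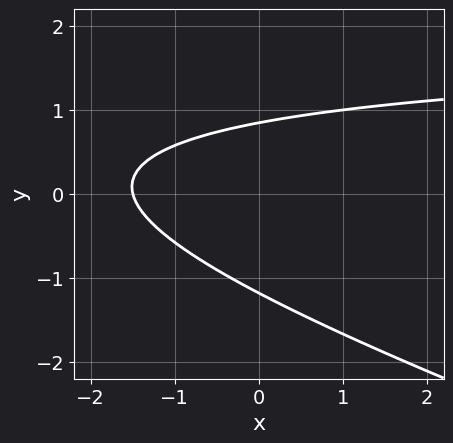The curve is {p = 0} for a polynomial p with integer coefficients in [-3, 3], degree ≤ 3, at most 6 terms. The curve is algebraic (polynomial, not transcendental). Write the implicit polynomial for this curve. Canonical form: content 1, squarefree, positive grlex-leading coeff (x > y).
x*y + 3*y^2 - 2*x + y - 3

(a) Degree: the shape is more complex than any degree-1 curve, so deg p = 2.
(b) The integer polynomial consistent with all of this is the stated p.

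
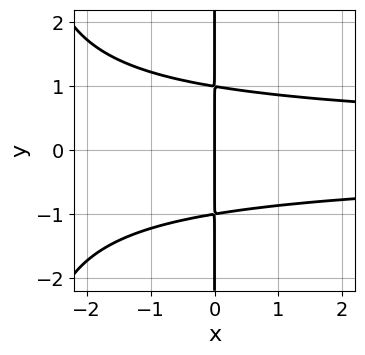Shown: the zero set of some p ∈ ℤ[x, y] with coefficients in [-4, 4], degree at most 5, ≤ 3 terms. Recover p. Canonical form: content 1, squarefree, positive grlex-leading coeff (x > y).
x^2*y^2 + 3*x*y^2 - 3*x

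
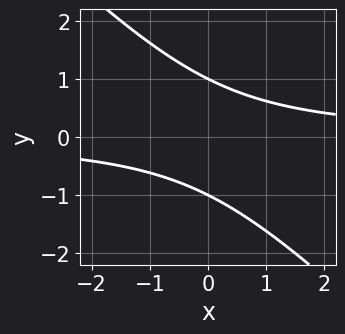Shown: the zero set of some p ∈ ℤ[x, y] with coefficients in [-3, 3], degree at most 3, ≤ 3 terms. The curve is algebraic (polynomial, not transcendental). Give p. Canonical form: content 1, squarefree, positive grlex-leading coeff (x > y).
x*y + y^2 - 1

Degree: no degree-1 curve has this shape, so deg p = 2.
Reading off the gridlines: it misses every integer gridline on the x-axis; the y-axis gridline crossings are at y ∈ {-1, 1}.
These observations pin down the coefficients.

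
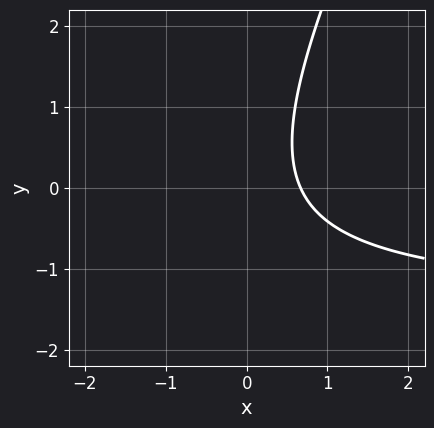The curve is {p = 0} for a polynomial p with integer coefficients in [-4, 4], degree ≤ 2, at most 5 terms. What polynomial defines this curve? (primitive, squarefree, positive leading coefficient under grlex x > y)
2*x*y - y^2 + 3*x - 2

1. Degree: no degree-1 curve has this shape, so deg p = 2.
2. From the visible intercepts: it misses every integer gridline on the y-axis.
3. Assembling these constraints gives the stated polynomial.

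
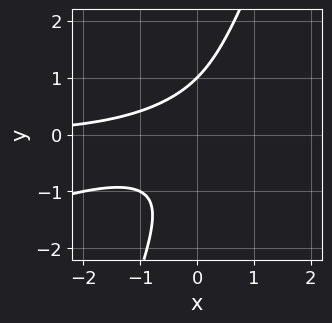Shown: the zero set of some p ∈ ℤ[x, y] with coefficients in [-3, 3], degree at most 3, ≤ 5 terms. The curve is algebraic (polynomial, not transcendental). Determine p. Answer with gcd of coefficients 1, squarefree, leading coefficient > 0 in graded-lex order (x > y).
x^2*y - 3*x*y^2 + y^3 - 1

Degree: the shape is more complex than any degree-2 curve, so deg p = 3.
From the visible intercepts: it meets the y-axis at y = 1 (among the integer gridlines); the curve avoids every integer x-axis point in the box.
Together with the visible shape, these determine p as stated.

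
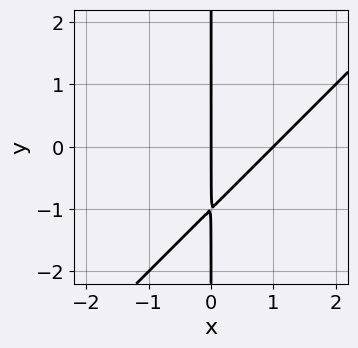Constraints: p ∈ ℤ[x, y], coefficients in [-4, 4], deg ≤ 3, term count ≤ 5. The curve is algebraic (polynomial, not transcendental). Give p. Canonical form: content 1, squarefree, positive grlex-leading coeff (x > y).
x^2 - x*y - x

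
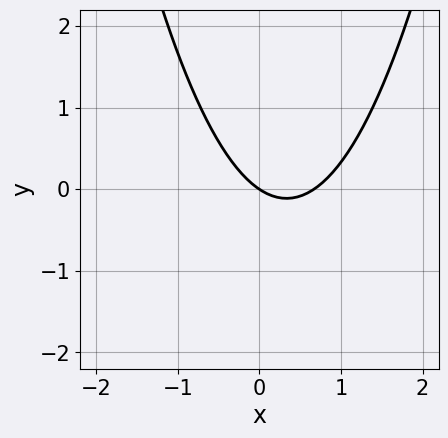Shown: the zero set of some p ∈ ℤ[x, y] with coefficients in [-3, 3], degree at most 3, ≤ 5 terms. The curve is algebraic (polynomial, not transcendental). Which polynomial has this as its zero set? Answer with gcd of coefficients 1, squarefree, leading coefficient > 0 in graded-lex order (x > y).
(a) deg p = 2.
(b) Reading off the gridlines: it meets the x-axis at x = 0 (among the integer gridlines); one y-axis crossing is at y = 0.
(c) Fitting integer coefficients to these (and the overall shape) gives p.

3*x^2 - 2*x - 3*y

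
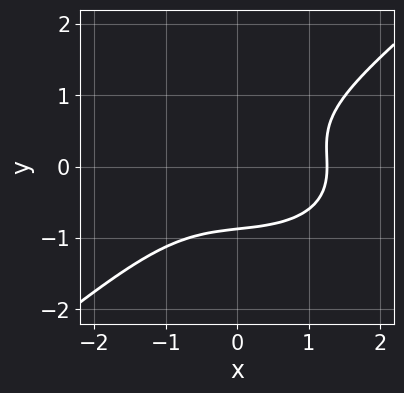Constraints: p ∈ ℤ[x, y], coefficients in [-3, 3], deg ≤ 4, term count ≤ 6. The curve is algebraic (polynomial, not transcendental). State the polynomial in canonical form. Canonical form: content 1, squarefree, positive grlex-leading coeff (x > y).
First, deg p = 3.
Finally, matching integer coefficients to the picture gives p.

x^3 + x*y^2 - 3*y^3 - 2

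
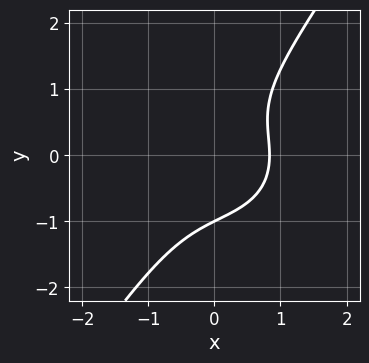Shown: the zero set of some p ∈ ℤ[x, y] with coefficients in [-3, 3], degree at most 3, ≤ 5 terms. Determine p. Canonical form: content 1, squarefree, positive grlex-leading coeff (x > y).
1. deg p = 3. A generic line meets the curve in up to 3 points.
2. Checking where it meets the axes: it crosses the y-axis at the gridline y = -1.
3. The integer polynomial consistent with all of this is the stated p.

2*x^3 + 2*x*y^2 - 2*y^3 + x - 2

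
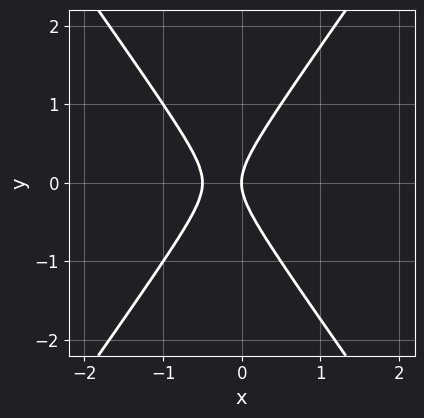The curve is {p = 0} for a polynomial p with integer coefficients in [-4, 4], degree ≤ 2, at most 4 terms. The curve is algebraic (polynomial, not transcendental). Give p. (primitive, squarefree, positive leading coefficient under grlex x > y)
First, the degree is 2 — no degree-1 curve has this shape.
Then, symmetries: mirror symmetry y ↦ −y ⇒ only even powers of y.
Next, from the visible intercepts: one x-axis crossing is at x = 0; it meets the y-axis at y = 0 (among the integer gridlines).
Finally, assembling these constraints gives the stated polynomial.

2*x^2 - y^2 + x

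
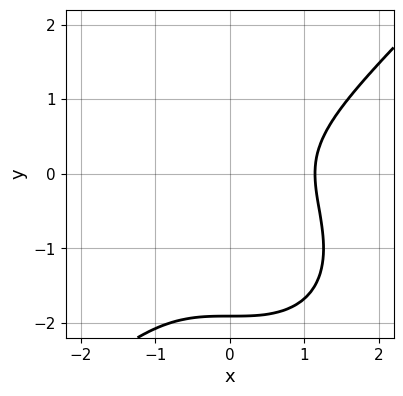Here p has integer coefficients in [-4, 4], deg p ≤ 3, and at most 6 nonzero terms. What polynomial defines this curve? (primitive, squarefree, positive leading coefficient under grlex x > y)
2*x^3 - 2*y^3 - 3*y^2 - 3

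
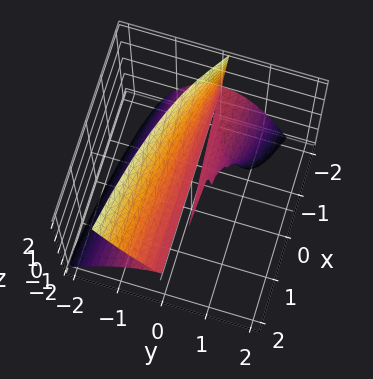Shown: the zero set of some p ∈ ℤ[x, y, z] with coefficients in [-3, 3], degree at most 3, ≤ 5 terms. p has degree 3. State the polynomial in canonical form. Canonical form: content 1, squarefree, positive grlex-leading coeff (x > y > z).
x*z^2 + 3*y^3 + 3*y*z + 2*z^2

First, deg p = 3.
Then, from the visible intercepts: every point of the x-axis in the box is on the surface; it crosses the z-axis at the gridline z = 0.
Finally, putting this together gives p.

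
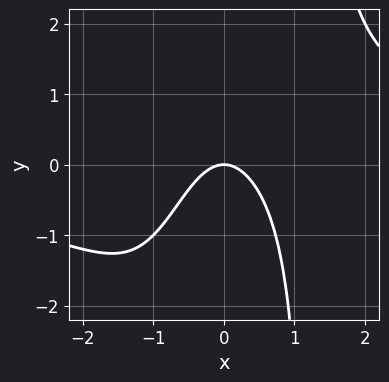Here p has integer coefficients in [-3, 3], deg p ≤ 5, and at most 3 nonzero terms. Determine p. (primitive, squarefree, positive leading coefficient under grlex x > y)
x^3*y - 3*x^2 - 2*y

First, the degree is 4 — the shape is more complex than any degree-3 curve.
Then, observable constraints: one y-axis crossing is at y = 0; one x-axis crossing is at x = 0.
Finally, the integer polynomial consistent with all of this is the stated p.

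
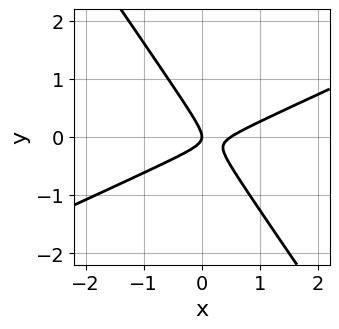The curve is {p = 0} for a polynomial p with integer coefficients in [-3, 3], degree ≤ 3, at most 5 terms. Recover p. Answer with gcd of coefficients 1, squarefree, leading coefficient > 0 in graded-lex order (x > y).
2*x^2 - 3*x*y - 3*y^2 - x

First, degree: the shape is more complex than any degree-1 curve, so deg p = 2.
Then, checking where it meets the axes: one x-axis crossing is at x = 0; it meets the y-axis at y = 0 (among the integer gridlines).
Finally, fitting integer coefficients to these (and the overall shape) gives p.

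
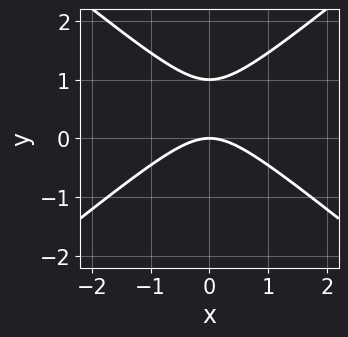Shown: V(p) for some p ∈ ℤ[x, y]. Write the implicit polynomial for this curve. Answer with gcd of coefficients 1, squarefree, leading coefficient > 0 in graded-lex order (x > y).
2*x^2 - 3*y^2 + 3*y

First, the degree is 2 — a generic line meets the curve in up to 2 points.
Then, symmetries: mirror symmetry x ↦ −x ⇒ only even powers of x.
Next, reading off the gridlines: it meets the x-axis at x = 0 (among the integer gridlines); among the integer gridlines, it crosses the y-axis at y ∈ {0, 1}.
Finally, the integer polynomial consistent with all of this is the stated p.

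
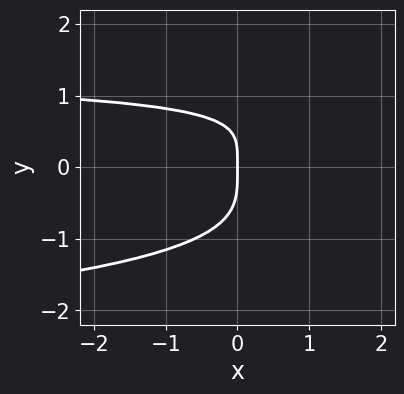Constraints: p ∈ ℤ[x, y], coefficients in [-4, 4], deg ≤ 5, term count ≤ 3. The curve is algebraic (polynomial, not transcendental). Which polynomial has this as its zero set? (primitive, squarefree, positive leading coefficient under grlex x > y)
(a) deg p = 4.
(b) Checking where it meets the axes: one y-axis crossing is at y = 0; it crosses the x-axis at the gridline x = 0.
(c) Putting this together gives p.

3*y^4 - 2*x*y + 3*x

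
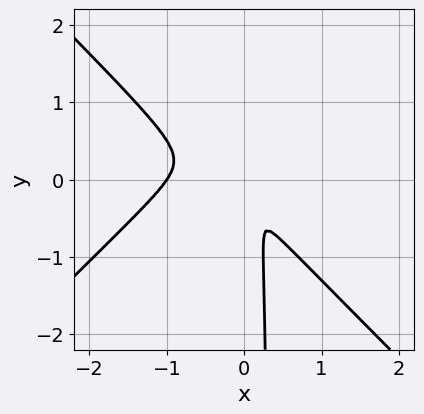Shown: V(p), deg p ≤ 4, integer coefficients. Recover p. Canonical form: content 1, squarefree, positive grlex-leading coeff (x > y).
deg p = 3. The shape is more complex than any degree-2 curve.
From the visible intercepts: one x-axis crossing is at x = -1.
Assembling these constraints gives the stated polynomial.

3*x^3 - 3*x*y^2 + 3*x^2 + 2*x*y + y^2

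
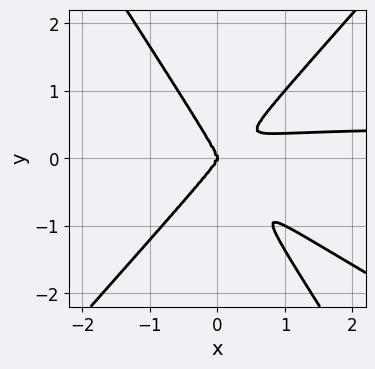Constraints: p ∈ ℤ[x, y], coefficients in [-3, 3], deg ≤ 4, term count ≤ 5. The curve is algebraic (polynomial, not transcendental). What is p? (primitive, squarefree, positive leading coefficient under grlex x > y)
deg p = 4.
Reading off the gridlines: it meets the y-axis at y = 0 (among the integer gridlines); it meets the x-axis at x = 0 (among the integer gridlines).
Together with the visible shape, these determine p as stated.

2*x^3*y + 3*x^2*y^2 - 2*x*y^3 - 2*y^4 - x^3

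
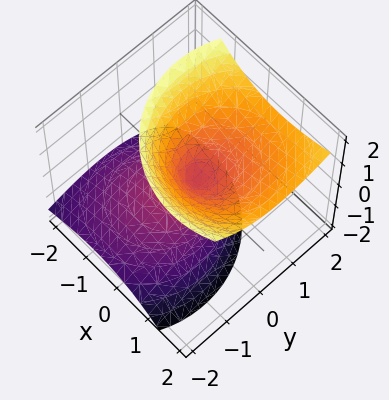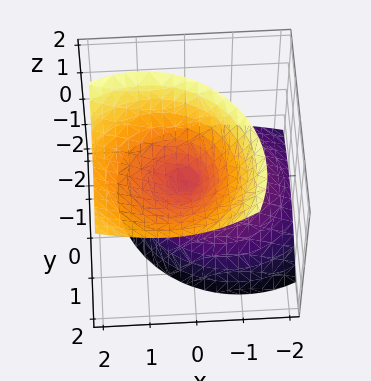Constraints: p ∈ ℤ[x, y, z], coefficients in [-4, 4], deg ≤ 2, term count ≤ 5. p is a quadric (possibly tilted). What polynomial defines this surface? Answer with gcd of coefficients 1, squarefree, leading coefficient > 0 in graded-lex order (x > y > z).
x^2 - x*z + y^2 - y*z - z^2

First, degree: a generic line meets the surface in up to 2 points, so deg p = 2.
Then, against the integer gridlines: it meets the z-axis at z = 0 (among the integer gridlines); one y-axis crossing is at y = 0; it crosses the x-axis at the gridline x = 0.
Finally, matching integer coefficients to the picture gives p.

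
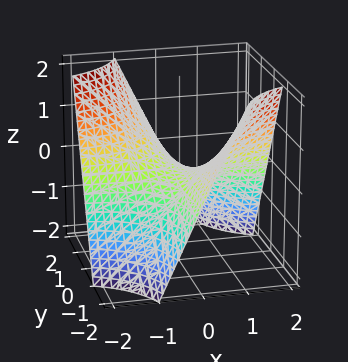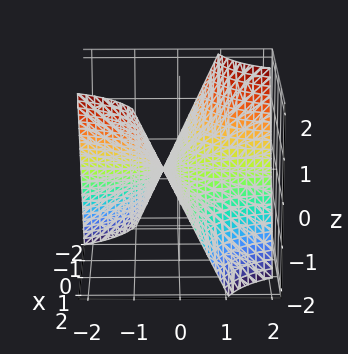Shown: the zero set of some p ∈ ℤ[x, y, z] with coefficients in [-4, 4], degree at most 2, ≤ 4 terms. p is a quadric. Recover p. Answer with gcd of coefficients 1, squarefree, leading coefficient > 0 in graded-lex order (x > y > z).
Degree: a hyperbolic paraboloid; a quadric, so deg p = 2.
Observable constraints: every point of the y-axis in the box is on the surface; it meets the z-axis at z = 0 (among the integer gridlines); every point of the x-axis in the box is on the surface.
These observations pin down the coefficients.

x*y + z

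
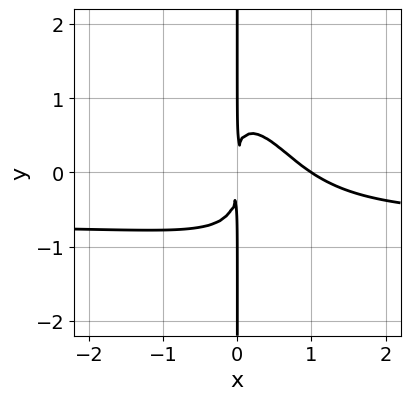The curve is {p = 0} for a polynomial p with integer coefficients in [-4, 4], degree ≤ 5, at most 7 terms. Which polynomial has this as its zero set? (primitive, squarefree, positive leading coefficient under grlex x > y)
3*x^3*y + 2*x^2*y^2 + x*y^3 + 2*x^3 - 2*x^2

(a) Degree: a generic line meets the curve in up to 4 points, so deg p = 4.
(b) Against the integer gridlines: every point of the y-axis in the box is on the curve; it crosses the x-axis at the gridline x = 1.
(c) Assembling these constraints gives the stated polynomial.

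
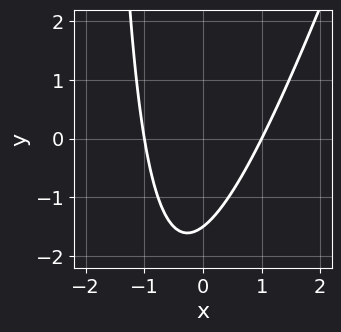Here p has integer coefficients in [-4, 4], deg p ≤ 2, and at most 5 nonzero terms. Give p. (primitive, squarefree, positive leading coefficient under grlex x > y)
(a) deg p = 2. A generic line meets the curve in up to 2 points.
(b) Observable constraints: the x-axis gridline crossings are at x ∈ {-1, 1}.
(c) Putting this together gives p.

3*x^2 - x*y - 2*y - 3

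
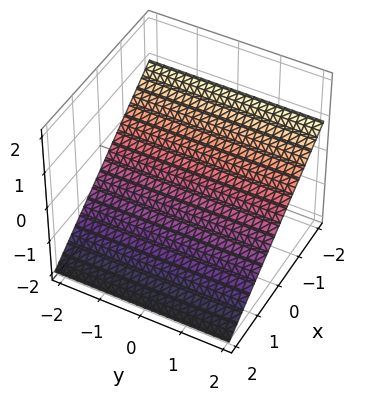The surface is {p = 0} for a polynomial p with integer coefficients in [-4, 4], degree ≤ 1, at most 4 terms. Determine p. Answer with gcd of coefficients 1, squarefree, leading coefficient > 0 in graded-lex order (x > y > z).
deg p = 1.
Checking where it meets the axes: it misses every integer gridline on the y-axis; one x-axis crossing is at x = -1.
Together with the visible shape, these determine p as stated.

2*x + 3*z + 2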